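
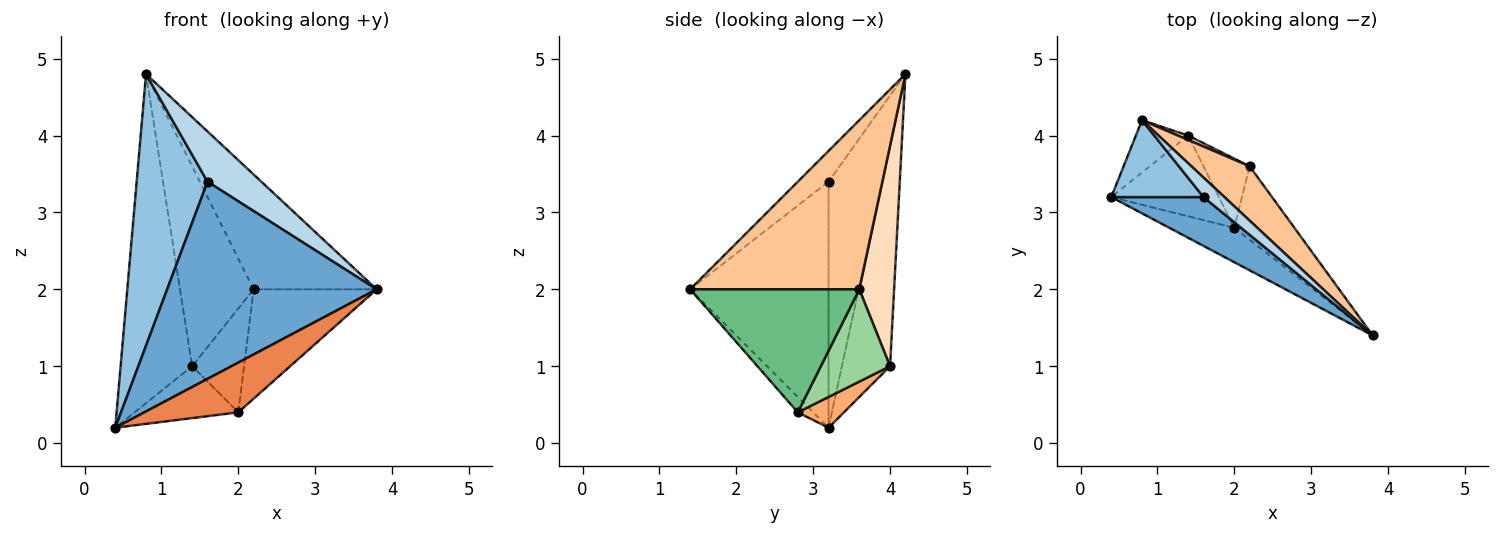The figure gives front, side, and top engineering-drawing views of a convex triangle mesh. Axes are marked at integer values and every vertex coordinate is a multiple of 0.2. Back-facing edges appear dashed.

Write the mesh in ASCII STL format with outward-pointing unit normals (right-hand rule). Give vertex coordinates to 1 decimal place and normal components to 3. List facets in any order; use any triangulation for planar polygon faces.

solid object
 facet normal -0.540 -0.817 0.202
  outer loop
   vertex 1.6 3.2 3.4
   vertex 0.4 3.2 0.2
   vertex 3.8 1.4 2.0
  endloop
 endfacet
 facet normal -0.588 -0.779 0.220
  outer loop
   vertex 1.6 3.2 3.4
   vertex 0.8 4.2 4.8
   vertex 0.4 3.2 0.2
  endloop
 endfacet
 facet normal -0.470 -0.823 0.319
  outer loop
   vertex 1.6 3.2 3.4
   vertex 3.8 1.4 2.0
   vertex 0.8 4.2 4.8
  endloop
 endfacet
 facet normal -0.553 0.823 -0.131
  outer loop
   vertex 1.4 4.0 1.0
   vertex 0.4 3.2 0.2
   vertex 0.8 4.2 4.8
  endloop
 endfacet
 facet normal -0.133 -0.815 -0.563
  outer loop
   vertex 2.0 2.8 0.4
   vertex 3.8 1.4 2.0
   vertex 0.4 3.2 0.2
  endloop
 endfacet
 facet normal 0.234 0.526 -0.818
  outer loop
   vertex 2.0 2.8 0.4
   vertex 0.4 3.2 0.2
   vertex 1.4 4.0 1.0
  endloop
 endfacet
 facet normal 0.779 0.567 0.268
  outer loop
   vertex 2.2 3.6 2.0
   vertex 0.8 4.2 4.8
   vertex 3.8 1.4 2.0
  endloop
 endfacet
 facet normal 0.427 0.904 0.020
  outer loop
   vertex 2.2 3.6 2.0
   vertex 1.4 4.0 1.0
   vertex 0.8 4.2 4.8
  endloop
 endfacet
 facet normal 0.752 0.547 -0.368
  outer loop
   vertex 2.2 3.6 2.0
   vertex 3.8 1.4 2.0
   vertex 2.0 2.8 0.4
  endloop
 endfacet
 facet normal 0.743 0.557 -0.371
  outer loop
   vertex 2.2 3.6 2.0
   vertex 2.0 2.8 0.4
   vertex 1.4 4.0 1.0
  endloop
 endfacet
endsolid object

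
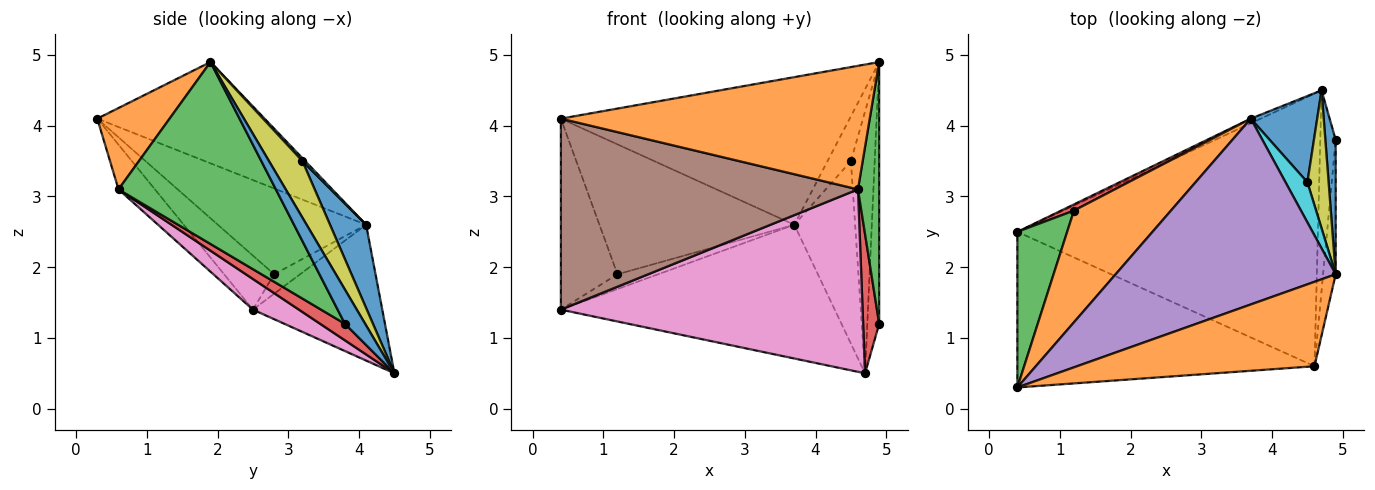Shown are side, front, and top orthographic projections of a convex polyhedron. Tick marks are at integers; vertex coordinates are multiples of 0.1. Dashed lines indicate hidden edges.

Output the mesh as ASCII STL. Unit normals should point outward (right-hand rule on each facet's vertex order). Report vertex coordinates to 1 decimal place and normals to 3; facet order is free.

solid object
 facet normal 0.835 0.490 0.252
  outer loop
   vertex 4.7 4.5 0.5
   vertex 4.9 1.9 4.9
   vertex 4.9 3.8 1.2
  endloop
 endfacet
 facet normal 0.190 -0.811 0.554
  outer loop
   vertex 4.6 0.6 3.1
   vertex 4.9 1.9 4.9
   vertex 0.4 0.3 4.1
  endloop
 endfacet
 facet normal 0.989 -0.133 -0.068
  outer loop
   vertex 4.6 0.6 3.1
   vertex 4.9 3.8 1.2
   vertex 4.9 1.9 4.9
  endloop
 endfacet
 facet normal 0.660 -0.428 -0.617
  outer loop
   vertex 4.6 0.6 3.1
   vertex 4.7 4.5 0.5
   vertex 4.9 3.8 1.2
  endloop
 endfacet
 facet normal -0.339 0.585 0.737
  outer loop
   vertex 3.7 4.1 2.6
   vertex 0.4 0.3 4.1
   vertex 4.9 1.9 4.9
  endloop
 endfacet
 facet normal -0.095 -0.772 -0.629
  outer loop
   vertex 0.4 2.5 1.4
   vertex 4.6 0.6 3.1
   vertex 0.4 0.3 4.1
  endloop
 endfacet
 facet normal 0.084 -0.554 -0.828
  outer loop
   vertex 0.4 2.5 1.4
   vertex 4.7 4.5 0.5
   vertex 4.6 0.6 3.1
  endloop
 endfacet
 facet normal -0.427 0.904 -0.031
  outer loop
   vertex 0.4 2.5 1.4
   vertex 3.7 4.1 2.6
   vertex 4.7 4.5 0.5
  endloop
 endfacet
 facet normal 0.779 0.554 0.292
  outer loop
   vertex 4.5 3.2 3.5
   vertex 4.9 1.9 4.9
   vertex 4.7 4.5 0.5
  endloop
 endfacet
 facet normal 0.088 0.742 0.664
  outer loop
   vertex 4.5 3.2 3.5
   vertex 3.7 4.1 2.6
   vertex 4.9 1.9 4.9
  endloop
 endfacet
 facet normal 0.472 0.797 0.377
  outer loop
   vertex 4.5 3.2 3.5
   vertex 4.7 4.5 0.5
   vertex 3.7 4.1 2.6
  endloop
 endfacet
 facet normal -0.500 0.657 0.565
  outer loop
   vertex 1.2 2.8 1.9
   vertex 0.4 0.3 4.1
   vertex 3.7 4.1 2.6
  endloop
 endfacet
 facet normal -0.565 0.639 0.521
  outer loop
   vertex 1.2 2.8 1.9
   vertex 0.4 2.5 1.4
   vertex 0.4 0.3 4.1
  endloop
 endfacet
 facet normal -0.507 0.795 0.334
  outer loop
   vertex 1.2 2.8 1.9
   vertex 3.7 4.1 2.6
   vertex 0.4 2.5 1.4
  endloop
 endfacet
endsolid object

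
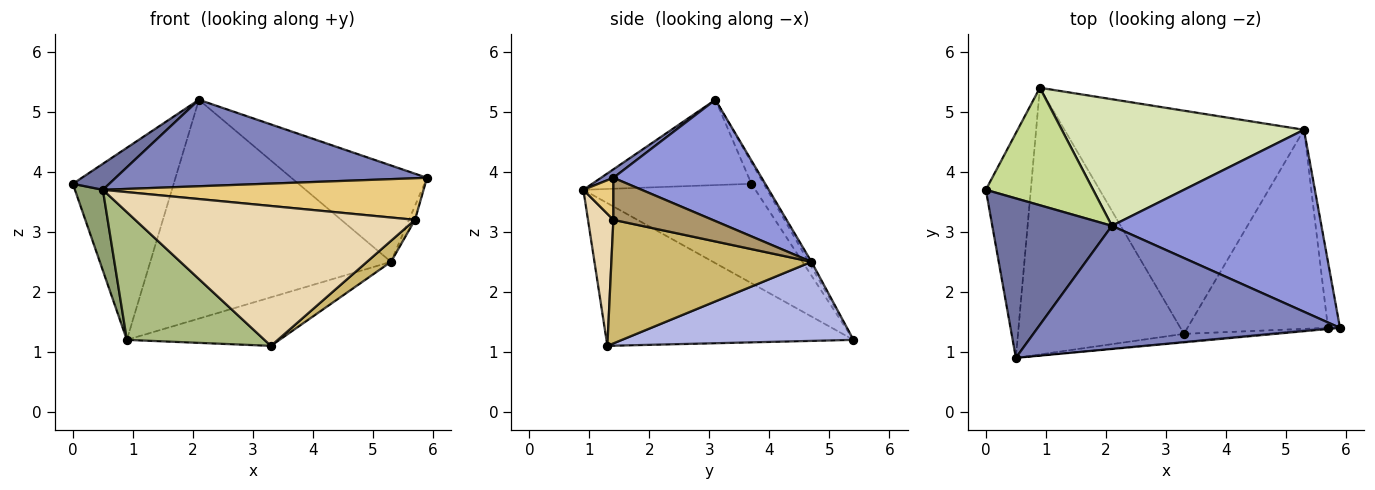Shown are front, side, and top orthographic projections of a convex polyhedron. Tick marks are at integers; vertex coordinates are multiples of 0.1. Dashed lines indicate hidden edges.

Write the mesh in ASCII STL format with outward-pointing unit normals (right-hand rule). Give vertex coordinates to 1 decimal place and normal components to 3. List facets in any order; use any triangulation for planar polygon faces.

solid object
 facet normal -0.576 -0.132 0.807
  outer loop
   vertex 2.1 3.1 5.2
   vertex 0.0 3.7 3.8
   vertex 0.5 0.9 3.7
  endloop
 endfacet
 facet normal 0.023 -0.575 0.818
  outer loop
   vertex 2.1 3.1 5.2
   vertex 0.5 0.9 3.7
   vertex 5.9 1.4 3.9
  endloop
 endfacet
 facet normal 0.456 0.417 0.787
  outer loop
   vertex 2.1 3.1 5.2
   vertex 5.9 1.4 3.9
   vertex 5.3 4.7 2.5
  endloop
 endfacet
 facet normal 0.307 0.202 -0.930
  outer loop
   vertex 0.9 5.4 1.2
   vertex 5.3 4.7 2.5
   vertex 3.3 1.3 1.1
  endloop
 endfacet
 facet normal -0.901 -0.146 -0.408
  outer loop
   vertex 0.9 5.4 1.2
   vertex 0.5 0.9 3.7
   vertex 0.0 3.7 3.8
  endloop
 endfacet
 facet normal -0.613 -0.341 -0.713
  outer loop
   vertex 0.9 5.4 1.2
   vertex 3.3 1.3 1.1
   vertex 0.5 0.9 3.7
  endloop
 endfacet
 facet normal -0.104 0.849 0.519
  outer loop
   vertex 0.9 5.4 1.2
   vertex 0.0 3.7 3.8
   vertex 2.1 3.1 5.2
  endloop
 endfacet
 facet normal -0.010 0.866 0.501
  outer loop
   vertex 0.9 5.4 1.2
   vertex 2.1 3.1 5.2
   vertex 5.3 4.7 2.5
  endloop
 endfacet
 facet normal 0.960 0.058 -0.274
  outer loop
   vertex 5.7 1.4 3.2
   vertex 5.3 4.7 2.5
   vertex 5.9 1.4 3.9
  endloop
 endfacet
 facet normal 0.658 -0.079 -0.749
  outer loop
   vertex 5.7 1.4 3.2
   vertex 3.3 1.3 1.1
   vertex 5.3 4.7 2.5
  endloop
 endfacet
 facet normal 0.093 -0.995 -0.027
  outer loop
   vertex 5.7 1.4 3.2
   vertex 5.9 1.4 3.9
   vertex 0.5 0.9 3.7
  endloop
 endfacet
 facet normal 0.090 -0.994 -0.056
  outer loop
   vertex 5.7 1.4 3.2
   vertex 0.5 0.9 3.7
   vertex 3.3 1.3 1.1
  endloop
 endfacet
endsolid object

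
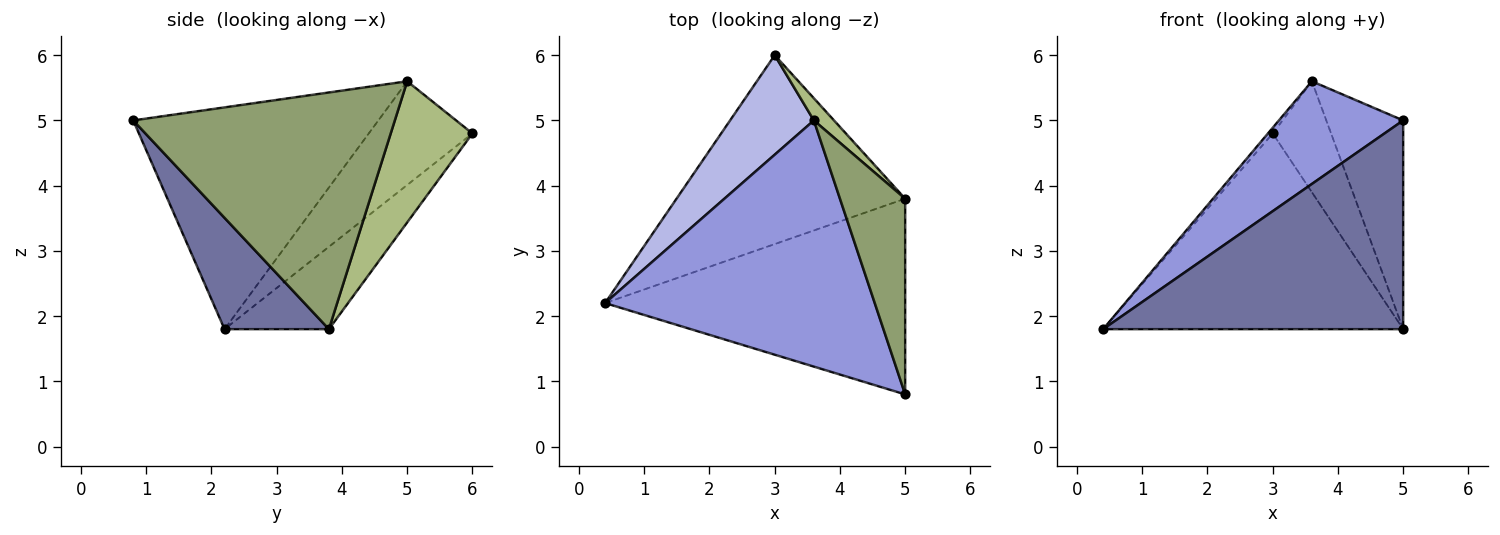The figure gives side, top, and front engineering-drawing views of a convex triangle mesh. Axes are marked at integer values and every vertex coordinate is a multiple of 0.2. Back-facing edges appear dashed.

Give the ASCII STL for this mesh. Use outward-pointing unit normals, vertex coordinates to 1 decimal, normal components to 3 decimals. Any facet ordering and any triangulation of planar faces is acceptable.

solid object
 facet normal 0.246 -0.707 -0.663
  outer loop
   vertex 5.0 3.8 1.8
   vertex 5.0 0.8 5.0
   vertex 0.4 2.2 1.8
  endloop
 endfacet
 facet normal -0.243 0.698 -0.674
  outer loop
   vertex 5.0 3.8 1.8
   vertex 0.4 2.2 1.8
   vertex 3.0 6.0 4.8
  endloop
 endfacet
 facet normal -0.605 -0.307 0.735
  outer loop
   vertex 3.6 5.0 5.6
   vertex 0.4 2.2 1.8
   vertex 5.0 0.8 5.0
  endloop
 endfacet
 facet normal -0.777 0.036 0.628
  outer loop
   vertex 3.6 5.0 5.6
   vertex 3.0 6.0 4.8
   vertex 0.4 2.2 1.8
  endloop
 endfacet
 facet normal 0.928 0.273 0.256
  outer loop
   vertex 3.6 5.0 5.6
   vertex 5.0 0.8 5.0
   vertex 5.0 3.8 1.8
  endloop
 endfacet
 facet normal 0.808 0.577 0.115
  outer loop
   vertex 3.6 5.0 5.6
   vertex 5.0 3.8 1.8
   vertex 3.0 6.0 4.8
  endloop
 endfacet
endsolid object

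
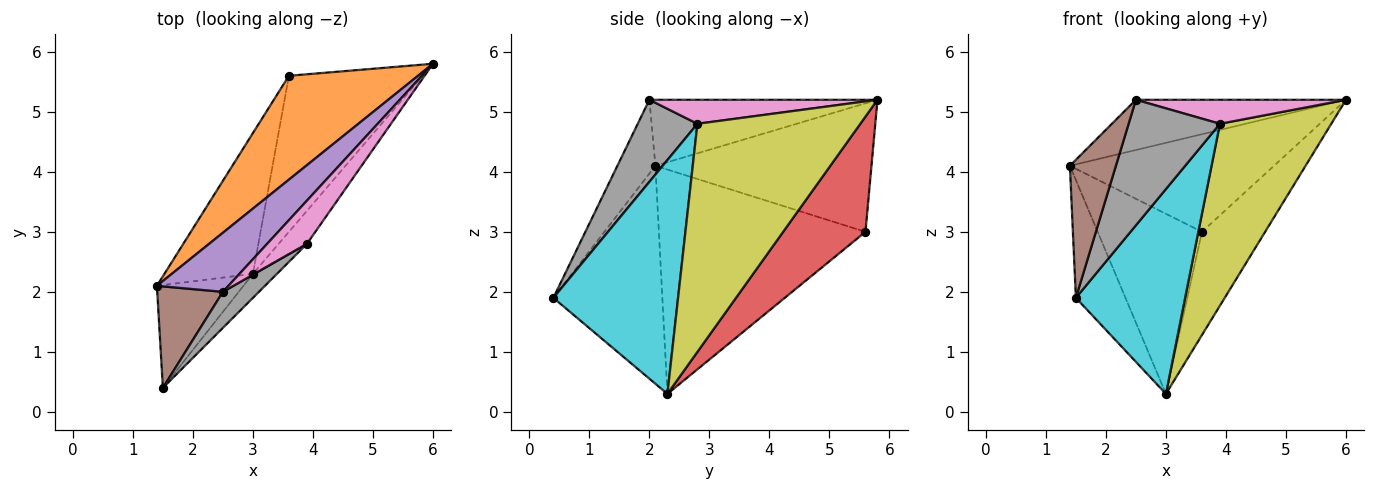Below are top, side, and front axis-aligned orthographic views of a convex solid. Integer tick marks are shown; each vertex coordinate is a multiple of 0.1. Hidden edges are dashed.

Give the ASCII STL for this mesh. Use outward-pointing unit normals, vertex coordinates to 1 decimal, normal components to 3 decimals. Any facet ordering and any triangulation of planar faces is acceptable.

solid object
 facet normal -0.856 0.390 -0.340
  outer loop
   vertex 3.0 2.3 0.3
   vertex 1.5 0.4 1.9
   vertex 1.4 2.1 4.1
  endloop
 endfacet
 facet normal -0.587 0.554 0.590
  outer loop
   vertex 3.6 5.6 3.0
   vertex 1.4 2.1 4.1
   vertex 6.0 5.8 5.2
  endloop
 endfacet
 facet normal -0.842 0.425 -0.332
  outer loop
   vertex 3.6 5.6 3.0
   vertex 3.0 2.3 0.3
   vertex 1.4 2.1 4.1
  endloop
 endfacet
 facet normal 0.584 0.448 -0.677
  outer loop
   vertex 3.6 5.6 3.0
   vertex 6.0 5.8 5.2
   vertex 3.0 2.3 0.3
  endloop
 endfacet
 facet normal -0.575 0.530 0.623
  outer loop
   vertex 2.5 2.0 5.2
   vertex 6.0 5.8 5.2
   vertex 1.4 2.1 4.1
  endloop
 endfacet
 facet normal -0.554 -0.671 0.493
  outer loop
   vertex 2.5 2.0 5.2
   vertex 1.4 2.1 4.1
   vertex 1.5 0.4 1.9
  endloop
 endfacet
 facet normal 0.466 -0.430 0.773
  outer loop
   vertex 3.9 2.8 4.8
   vertex 6.0 5.8 5.2
   vertex 2.5 2.0 5.2
  endloop
 endfacet
 facet normal 0.532 -0.814 0.233
  outer loop
   vertex 3.9 2.8 4.8
   vertex 2.5 2.0 5.2
   vertex 1.5 0.4 1.9
  endloop
 endfacet
 facet normal 0.821 -0.561 -0.102
  outer loop
   vertex 3.9 2.8 4.8
   vertex 3.0 2.3 0.3
   vertex 6.0 5.8 5.2
  endloop
 endfacet
 facet normal 0.750 -0.657 -0.077
  outer loop
   vertex 3.9 2.8 4.8
   vertex 1.5 0.4 1.9
   vertex 3.0 2.3 0.3
  endloop
 endfacet
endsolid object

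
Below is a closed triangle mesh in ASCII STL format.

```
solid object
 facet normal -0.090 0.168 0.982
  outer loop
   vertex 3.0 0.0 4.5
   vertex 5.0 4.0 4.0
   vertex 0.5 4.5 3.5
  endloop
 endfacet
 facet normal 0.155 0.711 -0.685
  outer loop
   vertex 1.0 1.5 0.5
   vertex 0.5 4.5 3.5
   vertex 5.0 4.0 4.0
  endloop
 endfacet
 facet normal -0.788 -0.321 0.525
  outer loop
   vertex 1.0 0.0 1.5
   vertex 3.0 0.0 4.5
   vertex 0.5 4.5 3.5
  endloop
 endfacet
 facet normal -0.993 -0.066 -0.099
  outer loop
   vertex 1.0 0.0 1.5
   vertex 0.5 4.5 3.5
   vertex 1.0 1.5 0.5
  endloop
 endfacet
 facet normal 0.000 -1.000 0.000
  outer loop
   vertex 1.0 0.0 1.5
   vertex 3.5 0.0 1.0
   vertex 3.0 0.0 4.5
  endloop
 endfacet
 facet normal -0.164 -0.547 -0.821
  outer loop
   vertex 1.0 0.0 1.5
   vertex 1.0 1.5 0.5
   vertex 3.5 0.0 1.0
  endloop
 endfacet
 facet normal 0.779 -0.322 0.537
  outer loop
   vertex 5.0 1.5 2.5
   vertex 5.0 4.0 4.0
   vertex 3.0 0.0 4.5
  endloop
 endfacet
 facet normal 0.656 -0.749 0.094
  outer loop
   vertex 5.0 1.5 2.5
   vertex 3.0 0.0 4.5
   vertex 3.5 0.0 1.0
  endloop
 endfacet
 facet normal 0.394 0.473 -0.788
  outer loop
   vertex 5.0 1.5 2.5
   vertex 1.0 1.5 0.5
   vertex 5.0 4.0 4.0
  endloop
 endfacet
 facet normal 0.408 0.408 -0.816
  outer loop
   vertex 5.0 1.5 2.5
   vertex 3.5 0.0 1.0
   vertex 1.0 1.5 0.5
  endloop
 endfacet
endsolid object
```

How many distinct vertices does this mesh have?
7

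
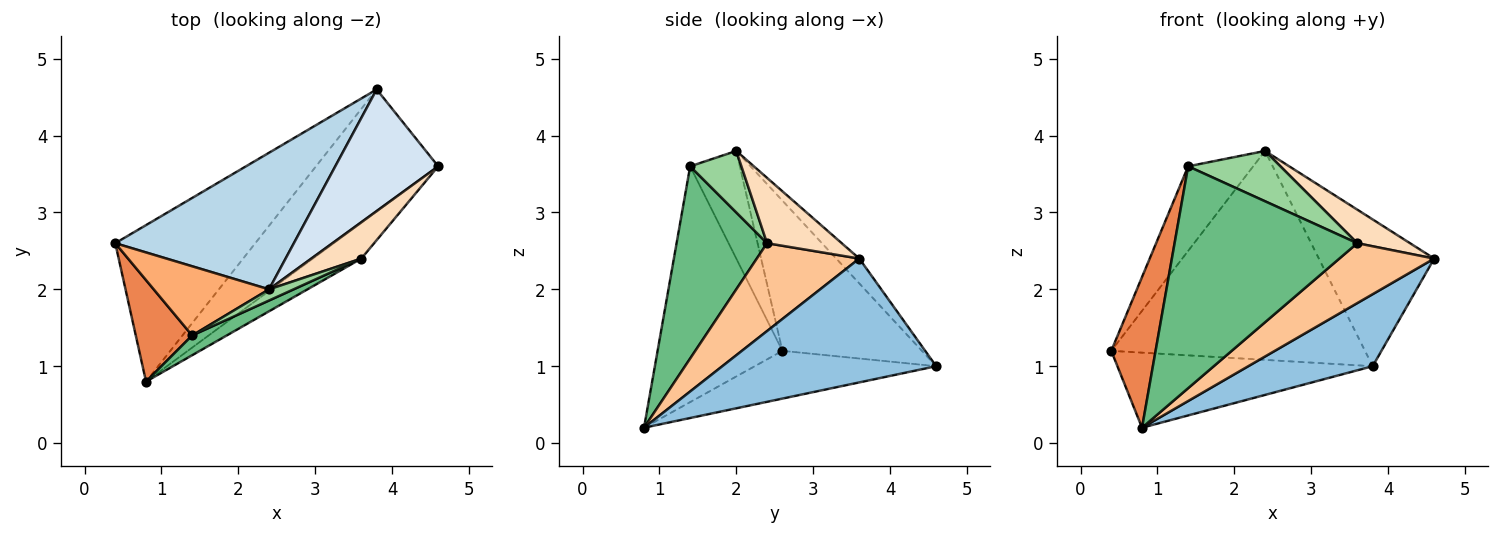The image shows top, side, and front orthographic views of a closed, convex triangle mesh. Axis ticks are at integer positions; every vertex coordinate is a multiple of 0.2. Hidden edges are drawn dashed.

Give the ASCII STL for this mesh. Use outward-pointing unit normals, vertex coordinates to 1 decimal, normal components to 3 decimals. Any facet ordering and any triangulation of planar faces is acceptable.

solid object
 facet normal -0.294 0.413 -0.862
  outer loop
   vertex 3.8 4.6 1.0
   vertex 0.8 0.8 0.2
   vertex 0.4 2.6 1.2
  endloop
 endfacet
 facet normal 0.658 -0.383 -0.649
  outer loop
   vertex 3.8 4.6 1.0
   vertex 4.6 3.6 2.4
   vertex 0.8 0.8 0.2
  endloop
 endfacet
 facet normal -0.418 0.760 0.497
  outer loop
   vertex 3.8 4.6 1.0
   vertex 0.4 2.6 1.2
   vertex 2.4 2.0 3.8
  endloop
 endfacet
 facet normal -0.152 0.761 0.631
  outer loop
   vertex 3.8 4.6 1.0
   vertex 2.4 2.0 3.8
   vertex 4.6 3.6 2.4
  endloop
 endfacet
 facet normal -0.919 -0.326 0.220
  outer loop
   vertex 1.4 1.4 3.6
   vertex 0.4 2.6 1.2
   vertex 0.8 0.8 0.2
  endloop
 endfacet
 facet normal -0.509 0.666 0.545
  outer loop
   vertex 1.4 1.4 3.6
   vertex 2.4 2.0 3.8
   vertex 0.4 2.6 1.2
  endloop
 endfacet
 facet normal 0.681 -0.630 -0.374
  outer loop
   vertex 3.6 2.4 2.6
   vertex 0.8 0.8 0.2
   vertex 4.6 3.6 2.4
  endloop
 endfacet
 facet normal 0.693 -0.489 0.530
  outer loop
   vertex 3.6 2.4 2.6
   vertex 4.6 3.6 2.4
   vertex 2.4 2.0 3.8
  endloop
 endfacet
 facet normal 0.442 -0.893 0.080
  outer loop
   vertex 3.6 2.4 2.6
   vertex 1.4 1.4 3.6
   vertex 0.8 0.8 0.2
  endloop
 endfacet
 facet normal 0.477 -0.858 0.191
  outer loop
   vertex 3.6 2.4 2.6
   vertex 2.4 2.0 3.8
   vertex 1.4 1.4 3.6
  endloop
 endfacet
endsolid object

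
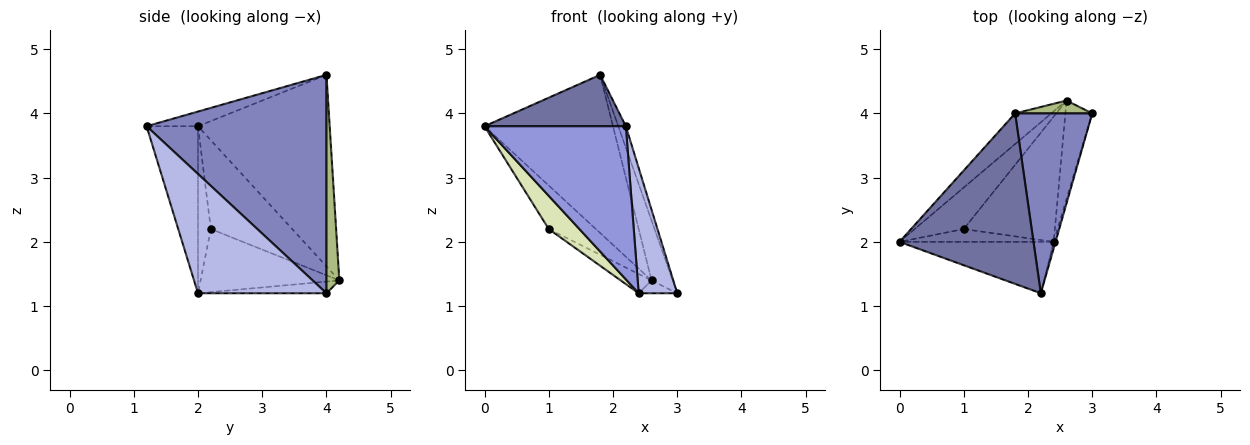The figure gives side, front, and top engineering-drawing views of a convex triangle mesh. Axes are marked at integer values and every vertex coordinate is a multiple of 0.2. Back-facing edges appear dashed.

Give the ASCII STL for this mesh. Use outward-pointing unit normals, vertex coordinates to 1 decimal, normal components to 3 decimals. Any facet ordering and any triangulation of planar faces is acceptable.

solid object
 facet normal -0.104 -0.287 0.952
  outer loop
   vertex 1.8 4.0 4.6
   vertex 0.0 2.0 3.8
   vertex 2.2 1.2 3.8
  endloop
 endfacet
 facet normal 0.942 0.040 0.333
  outer loop
   vertex 1.8 4.0 4.6
   vertex 2.2 1.2 3.8
   vertex 3.0 4.0 1.2
  endloop
 endfacet
 facet normal -0.326 -0.896 -0.301
  outer loop
   vertex 2.4 2.0 1.2
   vertex 2.2 1.2 3.8
   vertex 0.0 2.0 3.8
  endloop
 endfacet
 facet normal 0.958 -0.287 -0.015
  outer loop
   vertex 2.4 2.0 1.2
   vertex 3.0 4.0 1.2
   vertex 2.2 1.2 3.8
  endloop
 endfacet
 facet normal -0.709 0.692 -0.134
  outer loop
   vertex 2.6 4.2 1.4
   vertex 0.0 2.0 3.8
   vertex 1.8 4.0 4.6
  endloop
 endfacet
 facet normal 0.510 0.841 0.180
  outer loop
   vertex 2.6 4.2 1.4
   vertex 1.8 4.0 4.6
   vertex 3.0 4.0 1.2
  endloop
 endfacet
 facet normal -0.396 0.119 -0.911
  outer loop
   vertex 2.6 4.2 1.4
   vertex 3.0 4.0 1.2
   vertex 2.4 2.0 1.2
  endloop
 endfacet
 facet normal -0.364 -0.869 -0.336
  outer loop
   vertex 1.0 2.2 2.2
   vertex 2.4 2.0 1.2
   vertex 0.0 2.0 3.8
  endloop
 endfacet
 facet normal -0.781 0.452 -0.431
  outer loop
   vertex 1.0 2.2 2.2
   vertex 0.0 2.0 3.8
   vertex 2.6 4.2 1.4
  endloop
 endfacet
 facet normal -0.565 0.125 -0.816
  outer loop
   vertex 1.0 2.2 2.2
   vertex 2.6 4.2 1.4
   vertex 2.4 2.0 1.2
  endloop
 endfacet
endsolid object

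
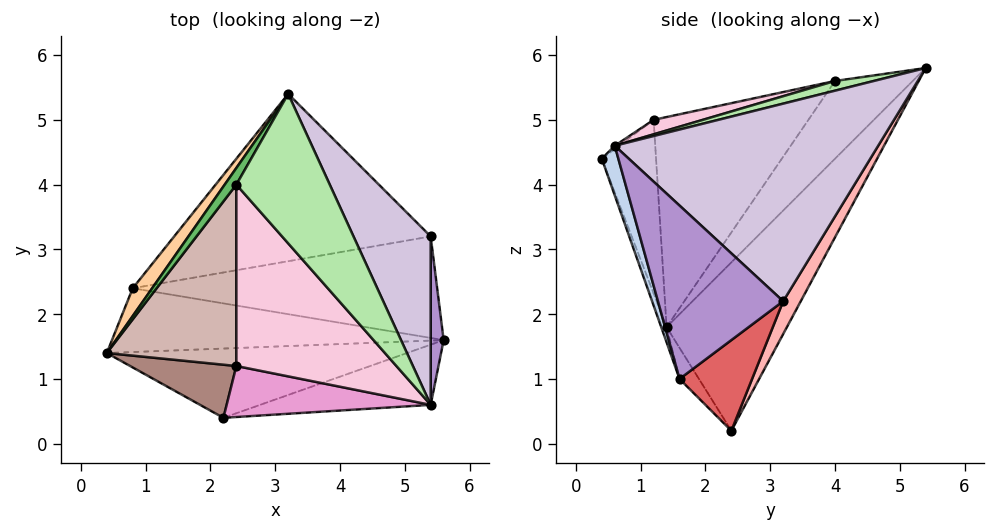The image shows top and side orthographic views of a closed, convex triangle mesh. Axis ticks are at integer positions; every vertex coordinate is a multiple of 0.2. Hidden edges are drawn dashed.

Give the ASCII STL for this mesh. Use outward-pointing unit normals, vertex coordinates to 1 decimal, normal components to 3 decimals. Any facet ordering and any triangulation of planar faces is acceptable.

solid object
 facet normal -0.018 -0.937 -0.348
  outer loop
   vertex 2.2 0.4 4.4
   vertex 0.4 1.4 1.8
   vertex 5.6 1.6 1.0
  endloop
 endfacet
 facet normal 0.077 -0.962 -0.263
  outer loop
   vertex 5.4 0.6 4.6
   vertex 2.2 0.4 4.4
   vertex 5.6 1.6 1.0
  endloop
 endfacet
 facet normal -0.050 -0.841 -0.538
  outer loop
   vertex 0.8 2.4 0.2
   vertex 5.6 1.6 1.0
   vertex 0.4 1.4 1.8
  endloop
 endfacet
 facet normal -0.859 0.502 0.099
  outer loop
   vertex 0.8 2.4 0.2
   vertex 0.4 1.4 1.8
   vertex 3.2 5.4 5.8
  endloop
 endfacet
 facet normal -0.869 0.478 0.130
  outer loop
   vertex 2.4 4.0 5.6
   vertex 3.2 5.4 5.8
   vertex 0.4 1.4 1.8
  endloop
 endfacet
 facet normal 0.101 -0.197 0.975
  outer loop
   vertex 2.4 4.0 5.6
   vertex 5.4 0.6 4.6
   vertex 3.2 5.4 5.8
  endloop
 endfacet
 facet normal 0.228 0.602 -0.765
  outer loop
   vertex 5.4 3.2 2.2
   vertex 5.6 1.6 1.0
   vertex 0.8 2.4 0.2
  endloop
 endfacet
 facet normal 0.063 0.868 -0.492
  outer loop
   vertex 5.4 3.2 2.2
   vertex 0.8 2.4 0.2
   vertex 3.2 5.4 5.8
  endloop
 endfacet
 facet normal 0.995 0.069 0.074
  outer loop
   vertex 5.4 3.2 2.2
   vertex 5.4 0.6 4.6
   vertex 5.6 1.6 1.0
  endloop
 endfacet
 facet normal 0.883 0.318 0.345
  outer loop
   vertex 5.4 3.2 2.2
   vertex 3.2 5.4 5.8
   vertex 5.4 0.6 4.6
  endloop
 endfacet
 facet normal -0.840 -0.175 0.514
  outer loop
   vertex 2.4 1.2 5.0
   vertex 0.4 1.4 1.8
   vertex 2.2 0.4 4.4
  endloop
 endfacet
 facet normal -0.846 -0.112 0.522
  outer loop
   vertex 2.4 1.2 5.0
   vertex 2.4 4.0 5.6
   vertex 0.4 1.4 1.8
  endloop
 endfacet
 facet normal -0.013 -0.598 0.801
  outer loop
   vertex 2.4 1.2 5.0
   vertex 2.2 0.4 4.4
   vertex 5.4 0.6 4.6
  endloop
 endfacet
 facet normal 0.088 -0.209 0.974
  outer loop
   vertex 2.4 1.2 5.0
   vertex 5.4 0.6 4.6
   vertex 2.4 4.0 5.6
  endloop
 endfacet
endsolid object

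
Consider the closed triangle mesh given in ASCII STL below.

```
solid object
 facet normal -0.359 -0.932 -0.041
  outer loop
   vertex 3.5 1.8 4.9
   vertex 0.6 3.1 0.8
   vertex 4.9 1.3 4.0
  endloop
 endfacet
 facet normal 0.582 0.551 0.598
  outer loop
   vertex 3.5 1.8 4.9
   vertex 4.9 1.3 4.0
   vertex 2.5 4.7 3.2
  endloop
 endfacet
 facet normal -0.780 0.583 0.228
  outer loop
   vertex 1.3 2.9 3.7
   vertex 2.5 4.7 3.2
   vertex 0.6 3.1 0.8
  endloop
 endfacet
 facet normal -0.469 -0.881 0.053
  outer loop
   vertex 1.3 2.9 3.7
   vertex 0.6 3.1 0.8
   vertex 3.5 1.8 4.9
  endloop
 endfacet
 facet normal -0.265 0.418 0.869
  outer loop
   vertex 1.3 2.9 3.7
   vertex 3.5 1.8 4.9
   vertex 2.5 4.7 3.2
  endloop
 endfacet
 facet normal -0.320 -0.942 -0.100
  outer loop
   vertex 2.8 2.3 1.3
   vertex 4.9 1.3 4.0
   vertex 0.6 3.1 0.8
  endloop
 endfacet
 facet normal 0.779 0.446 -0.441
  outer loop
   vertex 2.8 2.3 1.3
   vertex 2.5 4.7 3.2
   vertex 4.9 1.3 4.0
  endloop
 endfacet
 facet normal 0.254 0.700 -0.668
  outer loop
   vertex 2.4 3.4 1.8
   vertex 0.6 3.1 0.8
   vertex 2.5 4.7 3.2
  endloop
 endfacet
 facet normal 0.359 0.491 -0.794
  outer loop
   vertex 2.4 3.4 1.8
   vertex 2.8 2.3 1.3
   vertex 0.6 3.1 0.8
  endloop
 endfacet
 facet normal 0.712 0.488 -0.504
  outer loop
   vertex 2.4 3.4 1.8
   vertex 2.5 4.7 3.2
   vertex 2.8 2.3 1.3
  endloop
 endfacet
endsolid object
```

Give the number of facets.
10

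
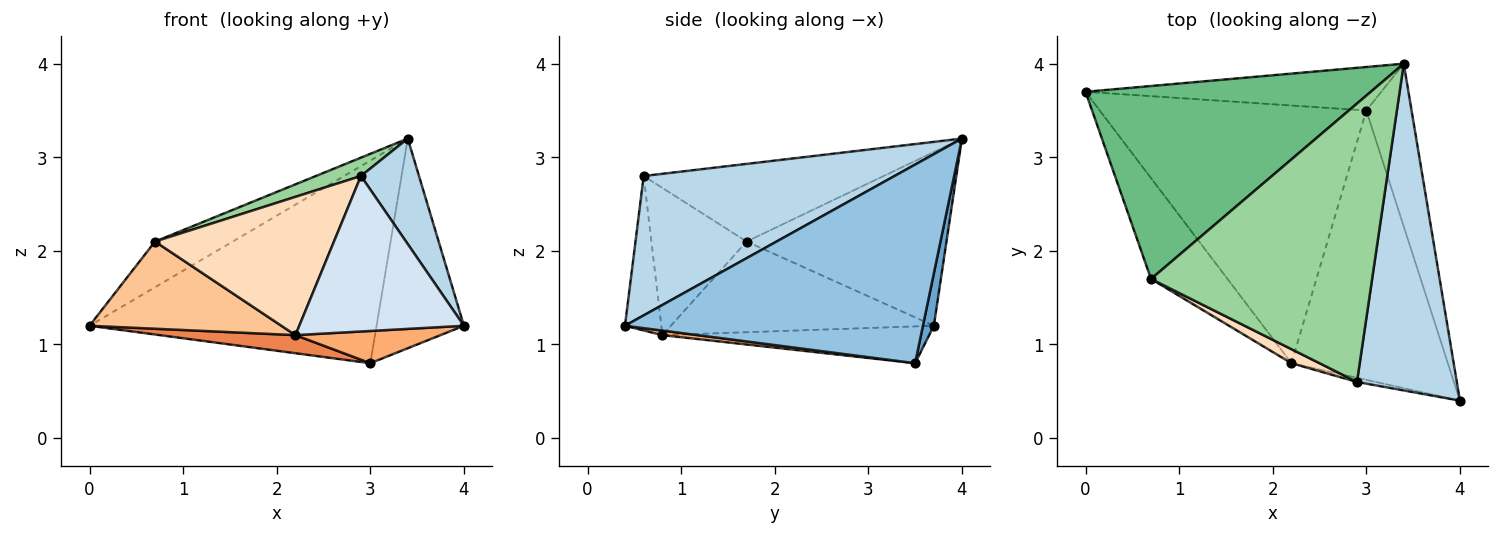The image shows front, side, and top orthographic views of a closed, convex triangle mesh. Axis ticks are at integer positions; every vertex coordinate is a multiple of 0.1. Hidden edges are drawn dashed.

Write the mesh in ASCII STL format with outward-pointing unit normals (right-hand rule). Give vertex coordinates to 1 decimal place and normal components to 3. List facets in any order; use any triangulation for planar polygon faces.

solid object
 facet normal 0.037 0.977 -0.210
  outer loop
   vertex 3.0 3.5 0.8
   vertex 0.0 3.7 1.2
   vertex 3.4 4.0 3.2
  endloop
 endfacet
 facet normal 0.937 0.275 -0.214
  outer loop
   vertex 3.0 3.5 0.8
   vertex 3.4 4.0 3.2
   vertex 4.0 0.4 1.2
  endloop
 endfacet
 facet normal 0.799 -0.185 0.572
  outer loop
   vertex 2.9 0.6 2.8
   vertex 4.0 0.4 1.2
   vertex 3.4 4.0 3.2
  endloop
 endfacet
 facet normal -0.215 -0.976 -0.026
  outer loop
   vertex 2.2 0.8 1.1
   vertex 4.0 0.4 1.2
   vertex 2.9 0.6 2.8
  endloop
 endfacet
 facet normal -0.136 -0.069 -0.988
  outer loop
   vertex 2.2 0.8 1.1
   vertex 0.0 3.7 1.2
   vertex 3.0 3.5 0.8
  endloop
 endfacet
 facet normal 0.029 -0.119 -0.993
  outer loop
   vertex 2.2 0.8 1.1
   vertex 3.0 3.5 0.8
   vertex 4.0 0.4 1.2
  endloop
 endfacet
 facet normal -0.668 -0.487 -0.563
  outer loop
   vertex 0.7 1.7 2.1
   vertex 0.0 3.7 1.2
   vertex 2.2 0.8 1.1
  endloop
 endfacet
 facet normal -0.468 -0.879 0.089
  outer loop
   vertex 0.7 1.7 2.1
   vertex 2.2 0.8 1.1
   vertex 2.9 0.6 2.8
  endloop
 endfacet
 facet normal -0.510 0.198 0.837
  outer loop
   vertex 0.7 1.7 2.1
   vertex 3.4 4.0 3.2
   vertex 0.0 3.7 1.2
  endloop
 endfacet
 facet normal -0.331 -0.062 0.942
  outer loop
   vertex 0.7 1.7 2.1
   vertex 2.9 0.6 2.8
   vertex 3.4 4.0 3.2
  endloop
 endfacet
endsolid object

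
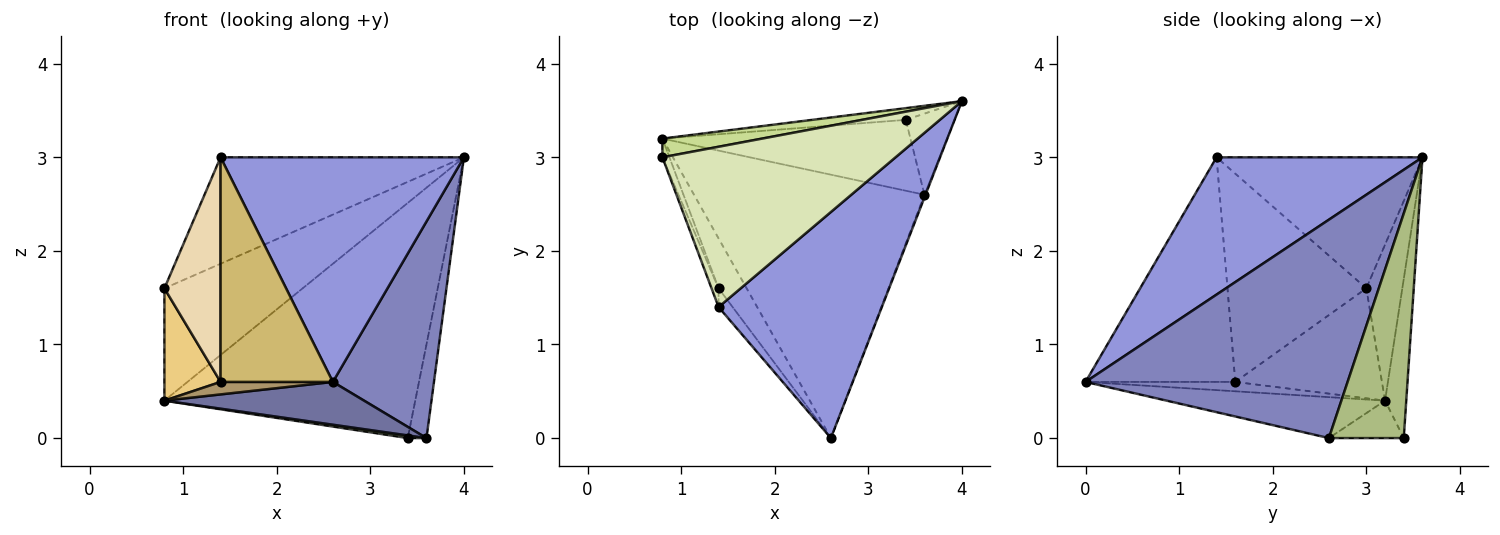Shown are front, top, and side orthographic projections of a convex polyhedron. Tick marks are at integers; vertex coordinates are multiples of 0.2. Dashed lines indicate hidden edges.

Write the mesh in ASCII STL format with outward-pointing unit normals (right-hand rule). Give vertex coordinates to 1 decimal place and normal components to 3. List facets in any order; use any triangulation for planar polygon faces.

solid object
 facet normal -0.173 -0.158 -0.972
  outer loop
   vertex 3.6 2.6 0.0
   vertex 2.6 0.0 0.6
   vertex 0.8 3.2 0.4
  endloop
 endfacet
 facet normal 0.933 -0.360 -0.004
  outer loop
   vertex 3.6 2.6 0.0
   vertex 4.0 3.6 3.0
   vertex 2.6 0.0 0.6
  endloop
 endfacet
 facet normal 0.512 -0.605 0.609
  outer loop
   vertex 1.4 1.4 3.0
   vertex 2.6 0.0 0.6
   vertex 4.0 3.6 3.0
  endloop
 endfacet
 facet normal -0.084 0.995 -0.050
  outer loop
   vertex 3.4 3.4 0.0
   vertex 0.8 3.2 0.4
   vertex 4.0 3.6 3.0
  endloop
 endfacet
 facet normal -0.149 -0.037 -0.988
  outer loop
   vertex 3.4 3.4 0.0
   vertex 3.6 2.6 0.0
   vertex 0.8 3.2 0.4
  endloop
 endfacet
 facet normal 0.949 0.237 -0.206
  outer loop
   vertex 3.4 3.4 0.0
   vertex 4.0 3.6 3.0
   vertex 3.6 2.6 0.0
  endloop
 endfacet
 facet normal -0.249 0.955 0.159
  outer loop
   vertex 0.8 3.0 1.6
   vertex 4.0 3.6 3.0
   vertex 0.8 3.2 0.4
  endloop
 endfacet
 facet normal -0.424 0.501 0.754
  outer loop
   vertex 0.8 3.0 1.6
   vertex 1.4 1.4 3.0
   vertex 4.0 3.6 3.0
  endloop
 endfacet
 facet normal -0.308 -0.231 -0.923
  outer loop
   vertex 1.4 1.6 0.6
   vertex 0.8 3.2 0.4
   vertex 2.6 0.0 0.6
  endloop
 endfacet
 facet normal -0.799 -0.599 -0.050
  outer loop
   vertex 1.4 1.6 0.6
   vertex 2.6 0.0 0.6
   vertex 1.4 1.4 3.0
  endloop
 endfacet
 facet normal -0.932 -0.357 -0.060
  outer loop
   vertex 1.4 1.6 0.6
   vertex 0.8 3.0 1.6
   vertex 0.8 3.2 0.4
  endloop
 endfacet
 facet normal -0.927 -0.375 -0.031
  outer loop
   vertex 1.4 1.6 0.6
   vertex 1.4 1.4 3.0
   vertex 0.8 3.0 1.6
  endloop
 endfacet
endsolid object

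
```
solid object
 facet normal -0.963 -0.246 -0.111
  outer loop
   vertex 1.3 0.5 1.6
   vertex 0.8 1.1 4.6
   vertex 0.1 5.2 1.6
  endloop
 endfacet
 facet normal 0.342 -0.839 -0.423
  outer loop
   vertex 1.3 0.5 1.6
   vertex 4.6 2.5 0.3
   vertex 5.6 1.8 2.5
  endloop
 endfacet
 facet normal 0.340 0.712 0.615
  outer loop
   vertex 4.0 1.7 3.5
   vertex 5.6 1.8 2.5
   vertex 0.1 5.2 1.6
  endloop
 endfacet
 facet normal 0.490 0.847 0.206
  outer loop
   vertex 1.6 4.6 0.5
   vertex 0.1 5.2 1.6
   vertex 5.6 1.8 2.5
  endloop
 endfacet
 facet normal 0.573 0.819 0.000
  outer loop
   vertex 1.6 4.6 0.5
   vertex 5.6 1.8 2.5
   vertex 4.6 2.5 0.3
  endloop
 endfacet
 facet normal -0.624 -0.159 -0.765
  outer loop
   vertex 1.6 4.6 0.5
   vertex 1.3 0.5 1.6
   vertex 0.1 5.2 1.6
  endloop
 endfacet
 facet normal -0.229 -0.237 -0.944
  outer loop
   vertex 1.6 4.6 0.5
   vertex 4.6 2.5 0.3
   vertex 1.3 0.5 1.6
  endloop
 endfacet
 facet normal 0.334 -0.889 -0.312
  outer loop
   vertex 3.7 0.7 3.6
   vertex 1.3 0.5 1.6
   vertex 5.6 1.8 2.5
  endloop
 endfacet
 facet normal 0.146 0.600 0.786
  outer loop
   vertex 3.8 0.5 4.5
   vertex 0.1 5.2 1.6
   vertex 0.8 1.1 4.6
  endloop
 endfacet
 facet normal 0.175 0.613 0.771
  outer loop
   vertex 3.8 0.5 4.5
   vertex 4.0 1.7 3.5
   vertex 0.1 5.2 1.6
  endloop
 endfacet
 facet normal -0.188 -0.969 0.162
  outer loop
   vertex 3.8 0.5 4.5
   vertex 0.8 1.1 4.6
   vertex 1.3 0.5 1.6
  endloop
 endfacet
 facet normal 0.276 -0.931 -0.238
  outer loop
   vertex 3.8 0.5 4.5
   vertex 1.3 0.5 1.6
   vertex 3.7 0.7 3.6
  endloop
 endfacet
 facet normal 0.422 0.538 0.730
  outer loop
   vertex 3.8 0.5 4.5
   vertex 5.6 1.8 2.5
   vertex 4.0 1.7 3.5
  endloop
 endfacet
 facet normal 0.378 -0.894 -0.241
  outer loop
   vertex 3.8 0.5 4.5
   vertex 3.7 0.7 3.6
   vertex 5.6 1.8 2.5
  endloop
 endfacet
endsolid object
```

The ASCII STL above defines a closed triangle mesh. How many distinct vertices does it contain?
9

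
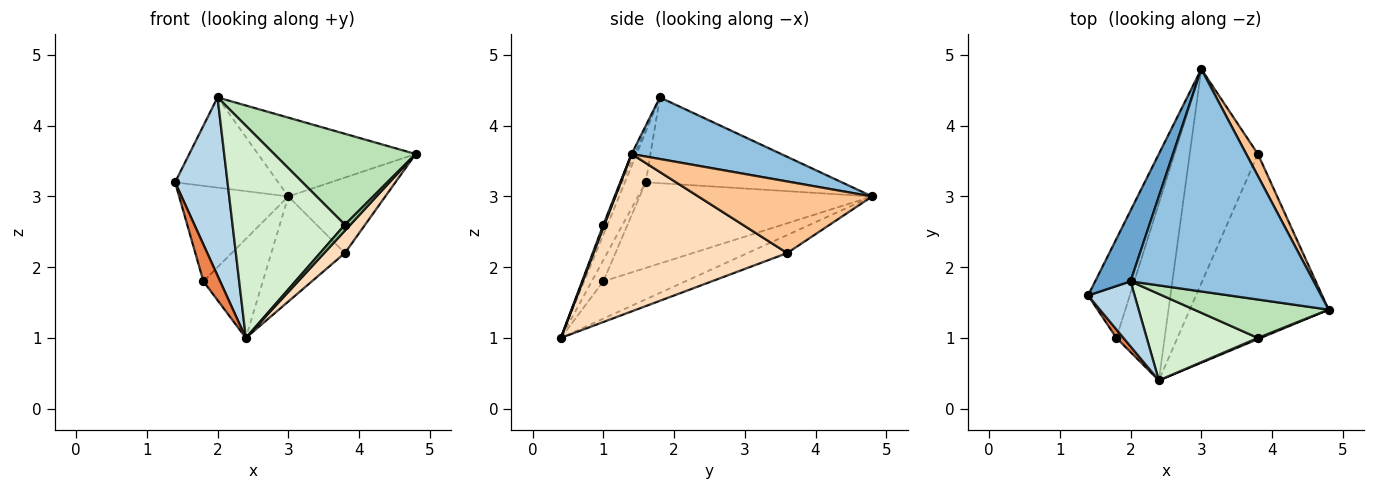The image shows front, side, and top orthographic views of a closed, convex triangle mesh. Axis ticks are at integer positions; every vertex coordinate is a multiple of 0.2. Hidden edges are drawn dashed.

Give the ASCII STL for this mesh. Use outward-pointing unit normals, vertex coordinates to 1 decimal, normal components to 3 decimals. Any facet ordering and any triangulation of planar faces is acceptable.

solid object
 facet normal -0.831 0.437 0.343
  outer loop
   vertex 2.0 1.8 4.4
   vertex 3.0 4.8 3.0
   vertex 1.4 1.6 3.2
  endloop
 endfacet
 facet normal 0.302 0.319 0.898
  outer loop
   vertex 2.0 1.8 4.4
   vertex 4.8 1.4 3.6
   vertex 3.0 4.8 3.0
  endloop
 endfacet
 facet normal -0.349 -0.880 0.321
  outer loop
   vertex 2.0 1.8 4.4
   vertex 1.4 1.6 3.2
   vertex 2.4 0.4 1.0
  endloop
 endfacet
 facet normal -0.828 0.389 -0.403
  outer loop
   vertex 1.8 1.0 1.8
   vertex 1.4 1.6 3.2
   vertex 3.0 4.8 3.0
  endloop
 endfacet
 facet normal -0.559 -0.808 0.186
  outer loop
   vertex 1.8 1.0 1.8
   vertex 2.4 0.4 1.0
   vertex 1.4 1.6 3.2
  endloop
 endfacet
 facet normal -0.559 0.405 -0.723
  outer loop
   vertex 1.8 1.0 1.8
   vertex 3.0 4.8 3.0
   vertex 2.4 0.4 1.0
  endloop
 endfacet
 facet normal 0.865 0.483 0.141
  outer loop
   vertex 3.8 3.6 2.2
   vertex 3.0 4.8 3.0
   vertex 4.8 1.4 3.6
  endloop
 endfacet
 facet normal 0.748 -0.080 -0.659
  outer loop
   vertex 3.8 3.6 2.2
   vertex 4.8 1.4 3.6
   vertex 2.4 0.4 1.0
  endloop
 endfacet
 facet normal -0.231 0.429 -0.874
  outer loop
   vertex 3.8 3.6 2.2
   vertex 2.4 0.4 1.0
   vertex 3.0 4.8 3.0
  endloop
 endfacet
 facet normal 0.192 -0.962 0.192
  outer loop
   vertex 3.8 1.0 2.6
   vertex 2.4 0.4 1.0
   vertex 4.8 1.4 3.6
  endloop
 endfacet
 facet normal -0.020 -0.921 0.389
  outer loop
   vertex 3.8 1.0 2.6
   vertex 4.8 1.4 3.6
   vertex 2.0 1.8 4.4
  endloop
 endfacet
 facet normal -0.034 -0.926 0.377
  outer loop
   vertex 3.8 1.0 2.6
   vertex 2.0 1.8 4.4
   vertex 2.4 0.4 1.0
  endloop
 endfacet
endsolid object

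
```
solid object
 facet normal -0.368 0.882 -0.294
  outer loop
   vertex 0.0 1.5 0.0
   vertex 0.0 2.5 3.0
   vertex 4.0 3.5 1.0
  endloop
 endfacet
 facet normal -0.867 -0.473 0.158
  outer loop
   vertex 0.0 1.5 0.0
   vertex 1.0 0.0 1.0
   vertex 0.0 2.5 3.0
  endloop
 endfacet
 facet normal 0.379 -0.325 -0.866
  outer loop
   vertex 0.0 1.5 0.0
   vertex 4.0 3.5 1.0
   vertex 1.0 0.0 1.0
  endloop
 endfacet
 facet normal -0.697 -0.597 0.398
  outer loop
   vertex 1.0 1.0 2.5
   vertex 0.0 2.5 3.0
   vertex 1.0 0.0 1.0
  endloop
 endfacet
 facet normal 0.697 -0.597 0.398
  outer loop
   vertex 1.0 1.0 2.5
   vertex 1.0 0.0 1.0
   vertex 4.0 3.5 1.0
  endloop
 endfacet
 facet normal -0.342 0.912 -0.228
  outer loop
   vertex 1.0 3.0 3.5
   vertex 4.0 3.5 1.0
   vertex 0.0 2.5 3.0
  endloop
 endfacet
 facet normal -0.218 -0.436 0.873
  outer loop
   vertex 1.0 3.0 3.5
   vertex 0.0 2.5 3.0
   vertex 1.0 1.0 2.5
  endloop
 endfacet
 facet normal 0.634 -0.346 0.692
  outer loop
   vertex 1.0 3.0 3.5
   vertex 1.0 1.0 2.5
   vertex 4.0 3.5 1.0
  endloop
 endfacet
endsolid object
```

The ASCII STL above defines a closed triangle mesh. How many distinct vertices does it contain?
6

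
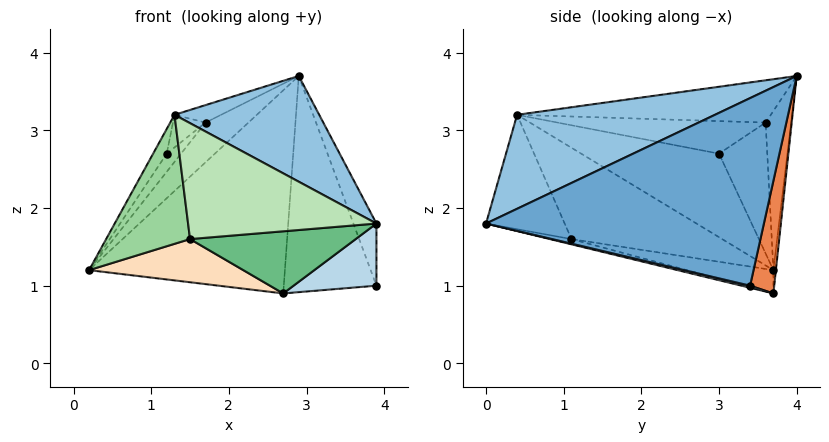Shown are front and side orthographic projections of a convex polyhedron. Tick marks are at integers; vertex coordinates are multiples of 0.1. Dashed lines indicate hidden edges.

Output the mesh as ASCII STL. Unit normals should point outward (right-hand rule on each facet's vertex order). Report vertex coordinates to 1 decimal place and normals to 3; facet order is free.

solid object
 facet normal 0.940 0.078 0.331
  outer loop
   vertex 2.9 4.0 3.7
   vertex 3.9 0.0 1.8
   vertex 3.9 3.4 1.0
  endloop
 endfacet
 facet normal 0.415 -0.304 0.858
  outer loop
   vertex 1.3 0.4 3.2
   vertex 3.9 0.0 1.8
   vertex 2.9 4.0 3.7
  endloop
 endfacet
 facet normal 0.024 -0.229 -0.973
  outer loop
   vertex 2.7 3.7 0.9
   vertex 3.9 3.4 1.0
   vertex 3.9 0.0 1.8
  endloop
 endfacet
 facet normal -0.013 0.994 -0.106
  outer loop
   vertex 2.7 3.7 0.9
   vertex 0.2 3.7 1.2
   vertex 2.9 4.0 3.7
  endloop
 endfacet
 facet normal 0.250 0.961 -0.121
  outer loop
   vertex 2.7 3.7 0.9
   vertex 2.9 4.0 3.7
   vertex 3.9 3.4 1.0
  endloop
 endfacet
 facet normal -0.466 0.784 0.409
  outer loop
   vertex 1.7 3.6 3.1
   vertex 2.9 4.0 3.7
   vertex 0.2 3.7 1.2
  endloop
 endfacet
 facet normal -0.468 0.086 0.879
  outer loop
   vertex 1.7 3.6 3.1
   vertex 1.3 0.4 3.2
   vertex 2.9 4.0 3.7
  endloop
 endfacet
 facet normal -0.117 -0.208 -0.971
  outer loop
   vertex 1.5 1.1 1.6
   vertex 0.2 3.7 1.2
   vertex 2.7 3.7 0.9
  endloop
 endfacet
 facet normal -0.032 -0.246 -0.969
  outer loop
   vertex 1.5 1.1 1.6
   vertex 2.7 3.7 0.9
   vertex 3.9 0.0 1.8
  endloop
 endfacet
 facet normal -0.832 -0.463 -0.307
  outer loop
   vertex 1.5 1.1 1.6
   vertex 1.3 0.4 3.2
   vertex 0.2 3.7 1.2
  endloop
 endfacet
 facet normal -0.351 -0.841 -0.412
  outer loop
   vertex 1.5 1.1 1.6
   vertex 3.9 0.0 1.8
   vertex 1.3 0.4 3.2
  endloop
 endfacet
 facet normal -0.812 0.080 0.579
  outer loop
   vertex 1.2 3.0 2.7
   vertex 0.2 3.7 1.2
   vertex 1.3 0.4 3.2
  endloop
 endfacet
 facet normal -0.759 0.225 0.611
  outer loop
   vertex 1.2 3.0 2.7
   vertex 1.7 3.6 3.1
   vertex 0.2 3.7 1.2
  endloop
 endfacet
 facet normal -0.698 0.109 0.708
  outer loop
   vertex 1.2 3.0 2.7
   vertex 1.3 0.4 3.2
   vertex 1.7 3.6 3.1
  endloop
 endfacet
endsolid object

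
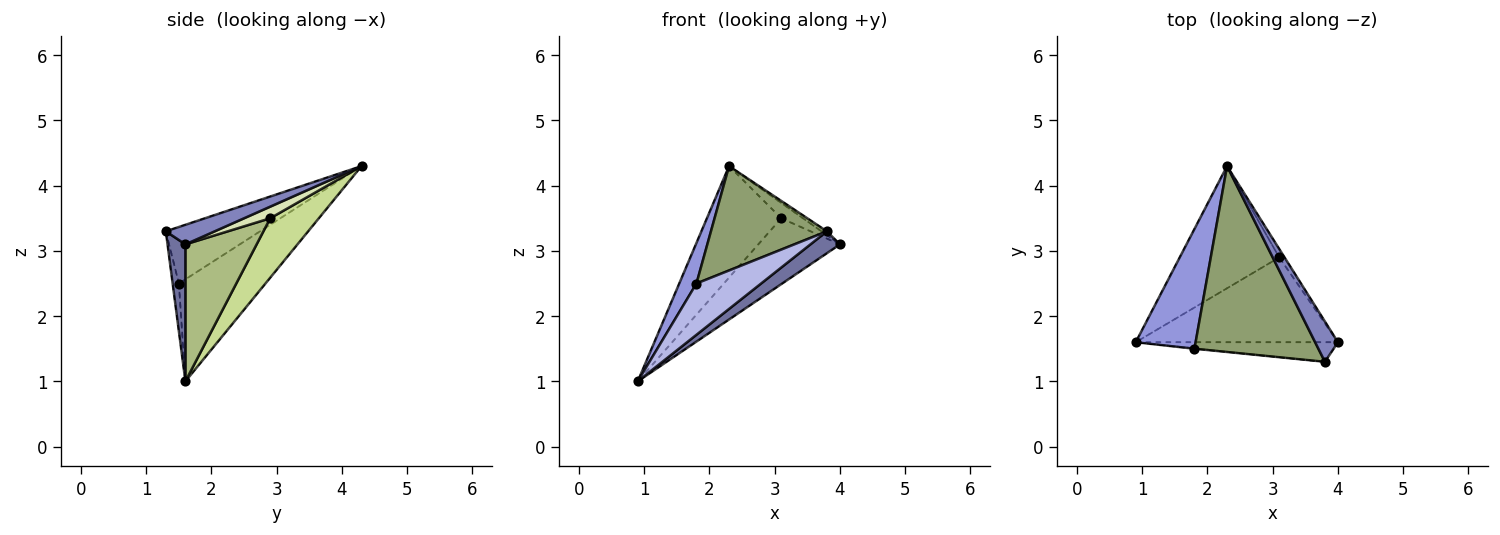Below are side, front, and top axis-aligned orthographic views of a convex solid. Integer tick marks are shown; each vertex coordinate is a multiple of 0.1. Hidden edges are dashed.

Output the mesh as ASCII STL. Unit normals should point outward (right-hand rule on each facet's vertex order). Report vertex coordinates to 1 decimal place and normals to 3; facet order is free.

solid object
 facet normal 0.412 -0.679 -0.608
  outer loop
   vertex 3.8 1.3 3.3
   vertex 0.9 1.6 1.0
   vertex 4.0 1.6 3.1
  endloop
 endfacet
 facet normal 0.649 0.072 0.757
  outer loop
   vertex 3.8 1.3 3.3
   vertex 4.0 1.6 3.1
   vertex 2.3 4.3 4.3
  endloop
 endfacet
 facet normal -0.850 -0.169 0.499
  outer loop
   vertex 1.8 1.5 2.5
   vertex 2.3 4.3 4.3
   vertex 0.9 1.6 1.0
  endloop
 endfacet
 facet normal -0.096 -0.995 -0.009
  outer loop
   vertex 1.8 1.5 2.5
   vertex 0.9 1.6 1.0
   vertex 3.8 1.3 3.3
  endloop
 endfacet
 facet normal -0.370 -0.455 0.810
  outer loop
   vertex 1.8 1.5 2.5
   vertex 3.8 1.3 3.3
   vertex 2.3 4.3 4.3
  endloop
 endfacet
 facet normal 0.472 0.541 -0.696
  outer loop
   vertex 3.1 2.9 3.5
   vertex 4.0 1.6 3.1
   vertex 0.9 1.6 1.0
  endloop
 endfacet
 facet normal 0.404 0.617 -0.676
  outer loop
   vertex 3.1 2.9 3.5
   vertex 0.9 1.6 1.0
   vertex 2.3 4.3 4.3
  endloop
 endfacet
 facet normal 0.725 0.604 -0.332
  outer loop
   vertex 3.1 2.9 3.5
   vertex 2.3 4.3 4.3
   vertex 4.0 1.6 3.1
  endloop
 endfacet
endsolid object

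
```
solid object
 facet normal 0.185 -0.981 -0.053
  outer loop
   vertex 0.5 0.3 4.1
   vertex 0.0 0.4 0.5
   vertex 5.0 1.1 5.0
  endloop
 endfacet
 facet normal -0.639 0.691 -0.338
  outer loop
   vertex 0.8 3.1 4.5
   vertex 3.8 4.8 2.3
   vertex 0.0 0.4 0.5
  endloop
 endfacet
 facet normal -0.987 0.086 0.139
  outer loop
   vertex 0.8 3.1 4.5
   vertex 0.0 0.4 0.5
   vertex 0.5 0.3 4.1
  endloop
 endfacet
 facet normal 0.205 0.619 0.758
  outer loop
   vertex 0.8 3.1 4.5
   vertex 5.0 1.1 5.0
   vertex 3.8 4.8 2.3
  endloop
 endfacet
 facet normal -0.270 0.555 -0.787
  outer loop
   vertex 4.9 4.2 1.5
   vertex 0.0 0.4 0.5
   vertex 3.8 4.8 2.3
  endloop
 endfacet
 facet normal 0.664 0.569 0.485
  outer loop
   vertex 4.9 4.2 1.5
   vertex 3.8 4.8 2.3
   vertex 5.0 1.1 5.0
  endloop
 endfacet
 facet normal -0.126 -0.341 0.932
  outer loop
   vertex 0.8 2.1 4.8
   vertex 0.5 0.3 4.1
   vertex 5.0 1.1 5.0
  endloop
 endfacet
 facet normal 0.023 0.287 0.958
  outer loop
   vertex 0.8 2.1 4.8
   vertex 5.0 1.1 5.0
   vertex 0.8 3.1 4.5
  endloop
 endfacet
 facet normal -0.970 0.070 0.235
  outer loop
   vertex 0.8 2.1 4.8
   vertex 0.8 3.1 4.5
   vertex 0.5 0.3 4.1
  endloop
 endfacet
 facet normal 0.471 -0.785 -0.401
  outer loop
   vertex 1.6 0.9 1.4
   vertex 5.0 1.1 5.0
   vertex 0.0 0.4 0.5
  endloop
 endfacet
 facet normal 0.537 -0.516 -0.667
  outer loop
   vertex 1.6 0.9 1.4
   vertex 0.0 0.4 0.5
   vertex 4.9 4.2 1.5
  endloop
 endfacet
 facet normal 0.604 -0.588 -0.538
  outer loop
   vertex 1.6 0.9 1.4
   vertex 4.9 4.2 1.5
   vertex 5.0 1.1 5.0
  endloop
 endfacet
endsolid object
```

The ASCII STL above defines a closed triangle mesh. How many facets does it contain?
12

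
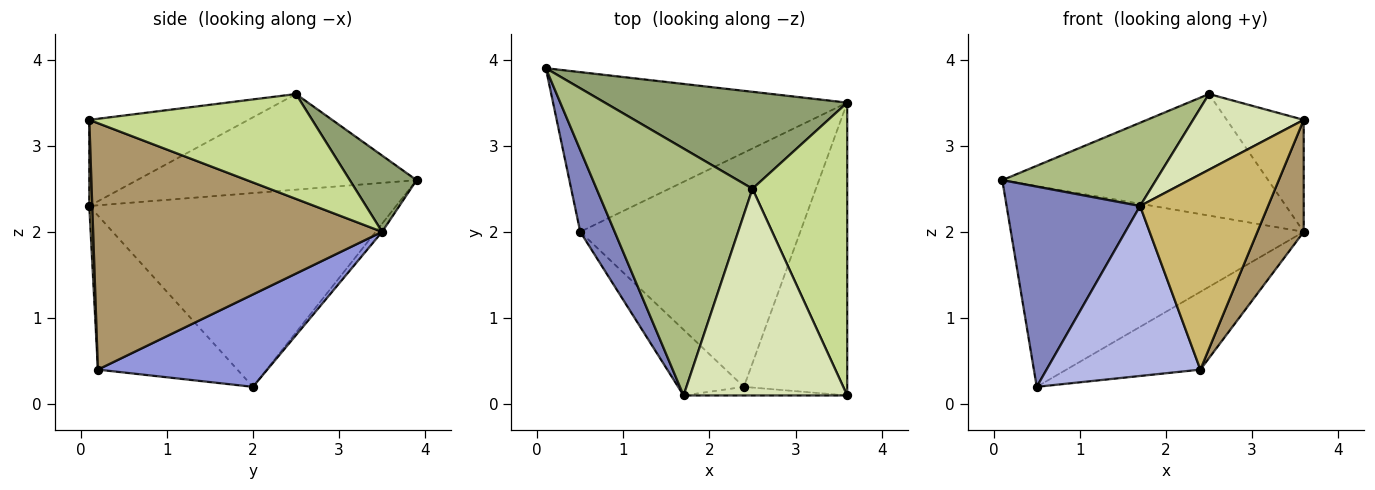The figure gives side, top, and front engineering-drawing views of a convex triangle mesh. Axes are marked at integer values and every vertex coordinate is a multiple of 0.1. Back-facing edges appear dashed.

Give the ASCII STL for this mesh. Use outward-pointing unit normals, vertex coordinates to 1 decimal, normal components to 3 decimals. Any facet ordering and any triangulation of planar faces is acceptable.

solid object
 facet normal -0.017 0.783 -0.622
  outer loop
   vertex 0.5 2.0 0.2
   vertex 0.1 3.9 2.6
   vertex 3.6 3.5 2.0
  endloop
 endfacet
 facet normal -0.905 -0.394 0.161
  outer loop
   vertex 0.5 2.0 0.2
   vertex 1.7 0.1 2.3
   vertex 0.1 3.9 2.6
  endloop
 endfacet
 facet normal 0.370 0.293 -0.882
  outer loop
   vertex 2.4 0.2 0.4
   vertex 0.5 2.0 0.2
   vertex 3.6 3.5 2.0
  endloop
 endfacet
 facet normal -0.646 -0.712 -0.275
  outer loop
   vertex 2.4 0.2 0.4
   vertex 1.7 0.1 2.3
   vertex 0.5 2.0 0.2
  endloop
 endfacet
 facet normal 0.193 0.767 0.612
  outer loop
   vertex 2.5 2.5 3.6
   vertex 3.6 3.5 2.0
   vertex 0.1 3.9 2.6
  endloop
 endfacet
 facet normal -0.503 -0.276 0.819
  outer loop
   vertex 2.5 2.5 3.6
   vertex 0.1 3.9 2.6
   vertex 1.7 0.1 2.3
  endloop
 endfacet
 facet normal 0.719 0.248 0.649
  outer loop
   vertex 3.6 0.1 3.3
   vertex 3.6 3.5 2.0
   vertex 2.5 2.5 3.6
  endloop
 endfacet
 facet normal -0.443 -0.308 0.842
  outer loop
   vertex 3.6 0.1 3.3
   vertex 2.5 2.5 3.6
   vertex 1.7 0.1 2.3
  endloop
 endfacet
 facet normal 0.912 -0.146 -0.383
  outer loop
   vertex 3.6 0.1 3.3
   vertex 2.4 0.2 0.4
   vertex 3.6 3.5 2.0
  endloop
 endfacet
 facet normal 0.023 -0.999 -0.044
  outer loop
   vertex 3.6 0.1 3.3
   vertex 1.7 0.1 2.3
   vertex 2.4 0.2 0.4
  endloop
 endfacet
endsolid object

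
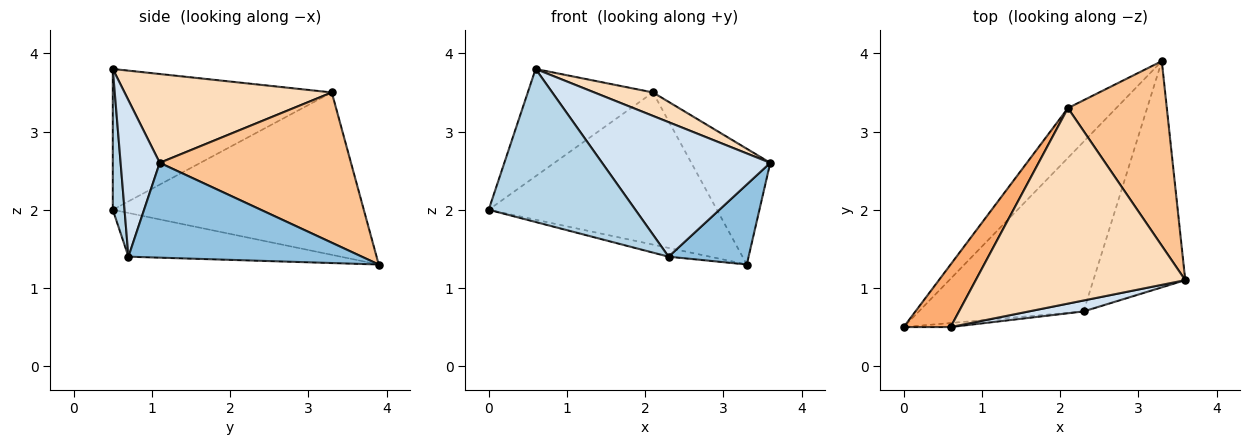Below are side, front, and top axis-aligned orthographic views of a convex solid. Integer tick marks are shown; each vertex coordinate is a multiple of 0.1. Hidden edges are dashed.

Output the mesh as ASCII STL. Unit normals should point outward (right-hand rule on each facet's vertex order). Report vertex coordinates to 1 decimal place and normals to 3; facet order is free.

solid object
 facet normal -0.256 0.050 -0.965
  outer loop
   vertex 2.3 0.7 1.4
   vertex 0.0 0.5 2.0
   vertex 3.3 3.9 1.3
  endloop
 endfacet
 facet normal 0.697 -0.239 -0.676
  outer loop
   vertex 2.3 0.7 1.4
   vertex 3.3 3.9 1.3
   vertex 3.6 1.1 2.6
  endloop
 endfacet
 facet normal 0.080 -0.996 -0.027
  outer loop
   vertex 2.3 0.7 1.4
   vertex 0.6 0.5 3.8
   vertex 0.0 0.5 2.0
  endloop
 endfacet
 facet normal 0.226 -0.971 0.079
  outer loop
   vertex 2.3 0.7 1.4
   vertex 3.6 1.1 2.6
   vertex 0.6 0.5 3.8
  endloop
 endfacet
 facet normal -0.723 0.657 -0.215
  outer loop
   vertex 2.1 3.3 3.5
   vertex 3.3 3.9 1.3
   vertex 0.0 0.5 2.0
  endloop
 endfacet
 facet normal -0.834 0.477 0.278
  outer loop
   vertex 2.1 3.3 3.5
   vertex 0.0 0.5 2.0
   vertex 0.6 0.5 3.8
  endloop
 endfacet
 facet normal 0.790 0.326 0.520
  outer loop
   vertex 2.1 3.3 3.5
   vertex 3.6 1.1 2.6
   vertex 3.3 3.9 1.3
  endloop
 endfacet
 facet normal 0.388 -0.110 0.915
  outer loop
   vertex 2.1 3.3 3.5
   vertex 0.6 0.5 3.8
   vertex 3.6 1.1 2.6
  endloop
 endfacet
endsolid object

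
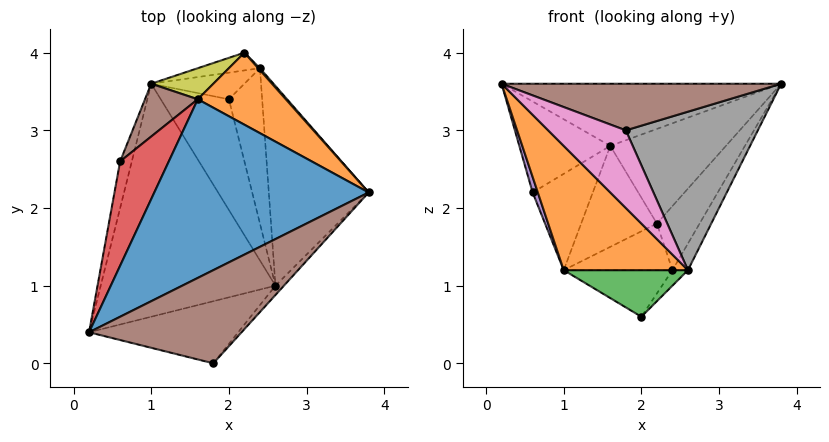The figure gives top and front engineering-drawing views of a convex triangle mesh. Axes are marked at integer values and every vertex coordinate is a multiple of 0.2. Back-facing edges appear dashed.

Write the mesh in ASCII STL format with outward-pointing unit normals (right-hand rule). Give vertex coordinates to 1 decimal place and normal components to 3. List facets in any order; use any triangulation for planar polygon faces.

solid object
 facet normal -0.162 0.324 0.932
  outer loop
   vertex 1.6 3.4 2.8
   vertex 0.2 0.4 3.6
   vertex 3.8 2.2 3.6
  endloop
 endfacet
 facet normal 0.209 0.778 0.592
  outer loop
   vertex 1.6 3.4 2.8
   vertex 3.8 2.2 3.6
   vertex 2.2 4.0 1.8
  endloop
 endfacet
 facet normal 0.737 0.676 0.020
  outer loop
   vertex 2.4 3.8 1.2
   vertex 2.2 4.0 1.8
   vertex 3.8 2.2 3.6
  endloop
 endfacet
 facet normal 0.880 0.063 -0.471
  outer loop
   vertex 2.4 3.8 1.2
   vertex 3.8 2.2 3.6
   vertex 2.6 1.0 1.2
  endloop
 endfacet
 facet normal 0.812 0.058 -0.580
  outer loop
   vertex 2.4 3.8 1.2
   vertex 2.6 1.0 1.2
   vertex 2.0 3.4 0.6
  endloop
 endfacet
 facet normal 0.218 -0.436 0.873
  outer loop
   vertex 1.8 0.0 3.0
   vertex 3.8 2.2 3.6
   vertex 0.2 0.4 3.6
  endloop
 endfacet
 facet normal -0.395 -0.717 -0.574
  outer loop
   vertex 1.8 0.0 3.0
   vertex 0.2 0.4 3.6
   vertex 2.6 1.0 1.2
  endloop
 endfacet
 facet normal 0.745 -0.666 -0.039
  outer loop
   vertex 1.8 0.0 3.0
   vertex 2.6 1.0 1.2
   vertex 3.8 2.2 3.6
  endloop
 endfacet
 facet normal -0.422 0.866 0.267
  outer loop
   vertex 1.0 3.6 1.2
   vertex 1.6 3.4 2.8
   vertex 2.2 4.0 1.8
  endloop
 endfacet
 facet normal -0.132 0.926 -0.353
  outer loop
   vertex 1.0 3.6 1.2
   vertex 2.2 4.0 1.8
   vertex 2.4 3.8 1.2
  endloop
 endfacet
 facet normal -0.123 0.862 -0.492
  outer loop
   vertex 1.0 3.6 1.2
   vertex 2.4 3.8 1.2
   vertex 2.0 3.4 0.6
  endloop
 endfacet
 facet normal -0.607 -0.374 -0.701
  outer loop
   vertex 1.0 3.6 1.2
   vertex 2.6 1.0 1.2
   vertex 0.2 0.4 3.6
  endloop
 endfacet
 facet normal -0.533 -0.328 -0.780
  outer loop
   vertex 1.0 3.6 1.2
   vertex 2.0 3.4 0.6
   vertex 2.6 1.0 1.2
  endloop
 endfacet
 facet normal -0.699 0.470 0.539
  outer loop
   vertex 0.6 2.6 2.2
   vertex 0.2 0.4 3.6
   vertex 1.6 3.4 2.8
  endloop
 endfacet
 facet normal -0.845 -0.169 -0.507
  outer loop
   vertex 0.6 2.6 2.2
   vertex 1.0 3.6 1.2
   vertex 0.2 0.4 3.6
  endloop
 endfacet
 facet normal -0.704 0.623 0.342
  outer loop
   vertex 0.6 2.6 2.2
   vertex 1.6 3.4 2.8
   vertex 1.0 3.6 1.2
  endloop
 endfacet
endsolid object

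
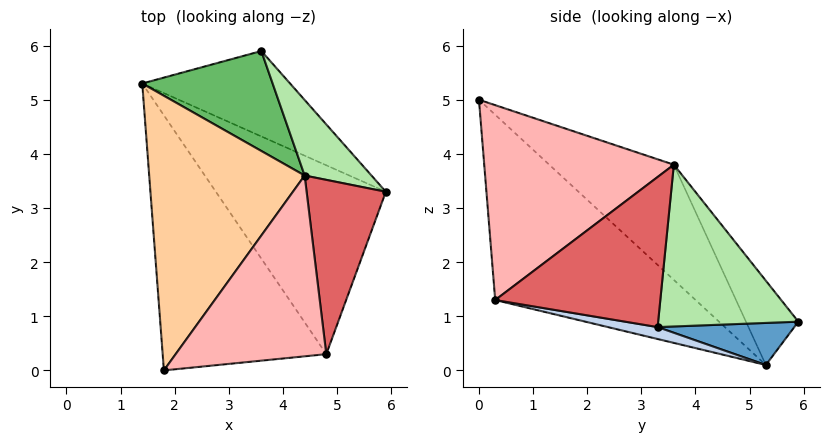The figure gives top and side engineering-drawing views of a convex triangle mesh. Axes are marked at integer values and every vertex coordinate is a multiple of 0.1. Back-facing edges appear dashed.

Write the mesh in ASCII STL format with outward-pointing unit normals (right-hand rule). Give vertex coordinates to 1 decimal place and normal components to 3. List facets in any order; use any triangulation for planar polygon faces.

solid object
 facet normal 0.264 0.269 -0.926
  outer loop
   vertex 3.6 5.9 0.9
   vertex 5.9 3.3 0.8
   vertex 1.4 5.3 0.1
  endloop
 endfacet
 facet normal 0.069 -0.188 -0.980
  outer loop
   vertex 4.8 0.3 1.3
   vertex 1.4 5.3 0.1
   vertex 5.9 3.3 0.8
  endloop
 endfacet
 facet normal -0.623 -0.556 -0.550
  outer loop
   vertex 4.8 0.3 1.3
   vertex 1.8 0.0 5.0
   vertex 1.4 5.3 0.1
  endloop
 endfacet
 facet normal -0.488 0.572 0.659
  outer loop
   vertex 4.4 3.6 3.8
   vertex 1.4 5.3 0.1
   vertex 1.8 0.0 5.0
  endloop
 endfacet
 facet normal -0.409 0.656 0.634
  outer loop
   vertex 4.4 3.6 3.8
   vertex 3.6 5.9 0.9
   vertex 1.4 5.3 0.1
  endloop
 endfacet
 facet normal 0.721 0.626 0.298
  outer loop
   vertex 4.4 3.6 3.8
   vertex 5.9 3.3 0.8
   vertex 3.6 5.9 0.9
  endloop
 endfacet
 facet normal 0.859 -0.239 0.453
  outer loop
   vertex 4.4 3.6 3.8
   vertex 4.8 0.3 1.3
   vertex 5.9 3.3 0.8
  endloop
 endfacet
 facet normal 0.743 -0.345 0.574
  outer loop
   vertex 4.4 3.6 3.8
   vertex 1.8 0.0 5.0
   vertex 4.8 0.3 1.3
  endloop
 endfacet
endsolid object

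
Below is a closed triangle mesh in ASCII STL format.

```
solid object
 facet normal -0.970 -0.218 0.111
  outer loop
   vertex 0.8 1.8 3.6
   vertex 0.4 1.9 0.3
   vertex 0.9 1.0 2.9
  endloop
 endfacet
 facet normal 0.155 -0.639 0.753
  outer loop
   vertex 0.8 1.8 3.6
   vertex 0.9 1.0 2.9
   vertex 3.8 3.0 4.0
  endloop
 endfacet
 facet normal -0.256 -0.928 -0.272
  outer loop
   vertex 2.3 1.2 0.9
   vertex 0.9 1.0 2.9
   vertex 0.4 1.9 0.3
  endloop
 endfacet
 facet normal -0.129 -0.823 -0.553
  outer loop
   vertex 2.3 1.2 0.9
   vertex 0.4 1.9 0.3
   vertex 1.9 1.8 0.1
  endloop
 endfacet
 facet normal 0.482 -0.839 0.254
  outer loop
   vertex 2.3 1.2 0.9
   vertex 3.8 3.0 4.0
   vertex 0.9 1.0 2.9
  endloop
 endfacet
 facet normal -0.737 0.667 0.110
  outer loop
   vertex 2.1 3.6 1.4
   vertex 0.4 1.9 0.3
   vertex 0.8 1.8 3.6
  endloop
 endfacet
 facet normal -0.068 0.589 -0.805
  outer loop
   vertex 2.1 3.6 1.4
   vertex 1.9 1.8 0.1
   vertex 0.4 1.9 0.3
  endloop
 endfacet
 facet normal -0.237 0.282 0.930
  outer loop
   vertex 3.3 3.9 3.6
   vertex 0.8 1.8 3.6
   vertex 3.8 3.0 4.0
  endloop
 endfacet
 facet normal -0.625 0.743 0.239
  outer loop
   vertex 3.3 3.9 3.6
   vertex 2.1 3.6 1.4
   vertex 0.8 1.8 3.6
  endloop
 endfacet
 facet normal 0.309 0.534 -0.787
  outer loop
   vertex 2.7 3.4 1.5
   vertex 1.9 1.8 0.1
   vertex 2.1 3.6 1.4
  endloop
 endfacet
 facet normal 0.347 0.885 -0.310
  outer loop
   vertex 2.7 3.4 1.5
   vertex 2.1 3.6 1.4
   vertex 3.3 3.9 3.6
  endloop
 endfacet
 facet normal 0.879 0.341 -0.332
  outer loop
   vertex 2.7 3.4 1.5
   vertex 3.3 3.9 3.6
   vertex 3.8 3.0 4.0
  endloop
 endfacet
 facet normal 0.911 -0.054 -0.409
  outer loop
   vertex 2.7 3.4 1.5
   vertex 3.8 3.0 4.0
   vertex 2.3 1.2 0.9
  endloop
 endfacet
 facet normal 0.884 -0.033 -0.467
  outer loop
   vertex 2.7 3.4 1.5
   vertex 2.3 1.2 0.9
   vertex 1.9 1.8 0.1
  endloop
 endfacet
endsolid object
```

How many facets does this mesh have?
14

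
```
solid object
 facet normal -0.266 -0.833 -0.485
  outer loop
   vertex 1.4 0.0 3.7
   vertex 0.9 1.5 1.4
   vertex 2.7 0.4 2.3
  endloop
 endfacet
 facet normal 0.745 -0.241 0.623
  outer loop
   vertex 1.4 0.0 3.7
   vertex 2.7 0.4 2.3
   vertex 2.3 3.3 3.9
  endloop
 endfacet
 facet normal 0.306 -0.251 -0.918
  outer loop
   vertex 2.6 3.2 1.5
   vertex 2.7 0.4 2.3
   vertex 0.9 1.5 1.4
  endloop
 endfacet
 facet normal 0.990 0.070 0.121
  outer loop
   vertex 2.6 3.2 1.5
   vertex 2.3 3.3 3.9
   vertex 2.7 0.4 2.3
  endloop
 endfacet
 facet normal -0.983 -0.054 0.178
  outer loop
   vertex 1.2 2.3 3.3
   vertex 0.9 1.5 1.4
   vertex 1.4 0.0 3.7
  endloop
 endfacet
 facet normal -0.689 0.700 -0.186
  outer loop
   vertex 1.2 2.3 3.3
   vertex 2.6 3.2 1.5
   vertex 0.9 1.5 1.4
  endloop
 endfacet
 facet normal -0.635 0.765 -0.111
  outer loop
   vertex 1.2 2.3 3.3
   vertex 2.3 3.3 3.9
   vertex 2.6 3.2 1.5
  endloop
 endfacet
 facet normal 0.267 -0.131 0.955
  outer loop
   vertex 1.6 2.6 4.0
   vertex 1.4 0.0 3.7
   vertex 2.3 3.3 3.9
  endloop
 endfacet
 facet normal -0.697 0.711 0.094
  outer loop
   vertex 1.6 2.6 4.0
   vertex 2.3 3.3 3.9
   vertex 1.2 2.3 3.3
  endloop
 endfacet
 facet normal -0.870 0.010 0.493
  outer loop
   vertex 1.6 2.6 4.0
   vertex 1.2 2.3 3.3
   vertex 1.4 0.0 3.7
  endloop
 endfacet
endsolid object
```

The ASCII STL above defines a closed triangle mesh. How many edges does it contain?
15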